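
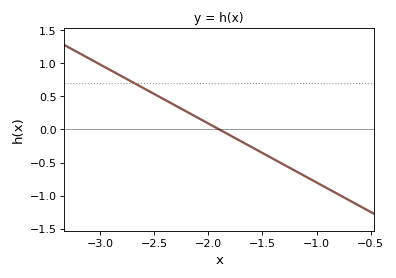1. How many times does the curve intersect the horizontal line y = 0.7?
1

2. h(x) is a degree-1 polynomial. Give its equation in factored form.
y = -0.89(x + 1.9)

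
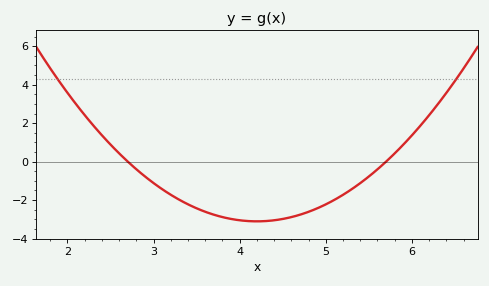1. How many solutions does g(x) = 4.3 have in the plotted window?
2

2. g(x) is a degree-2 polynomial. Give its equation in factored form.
y = 1.38(x - 2.7)(x - 5.7)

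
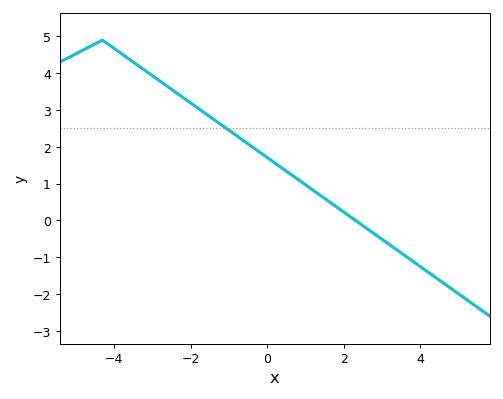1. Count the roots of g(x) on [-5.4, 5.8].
1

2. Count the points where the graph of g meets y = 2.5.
1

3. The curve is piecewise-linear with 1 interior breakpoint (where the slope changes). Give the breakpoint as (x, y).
(-4.3, 4.9)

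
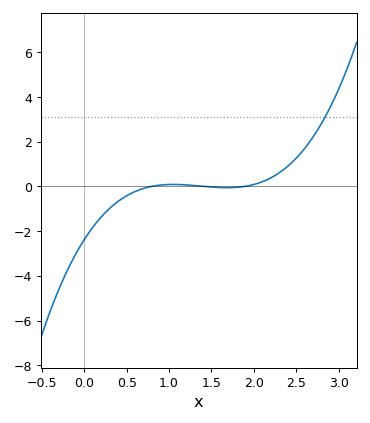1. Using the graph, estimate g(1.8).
0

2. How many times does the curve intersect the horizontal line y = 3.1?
1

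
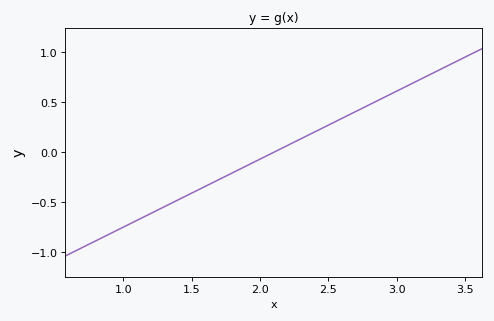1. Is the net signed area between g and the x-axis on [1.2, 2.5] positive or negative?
negative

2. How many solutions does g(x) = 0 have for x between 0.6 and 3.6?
1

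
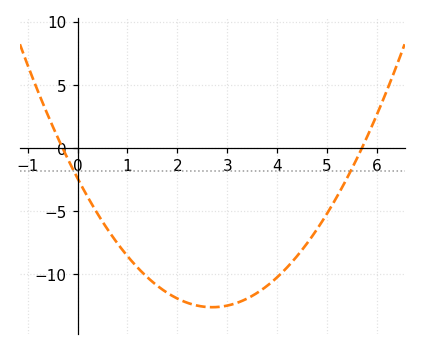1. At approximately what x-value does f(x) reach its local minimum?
2.8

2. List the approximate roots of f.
-0.2, 5.8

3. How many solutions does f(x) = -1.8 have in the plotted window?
2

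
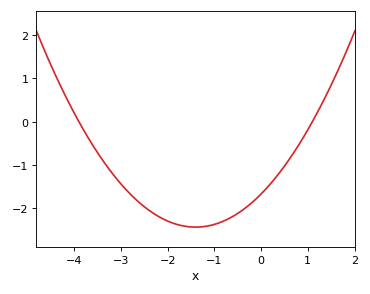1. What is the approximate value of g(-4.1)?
0.406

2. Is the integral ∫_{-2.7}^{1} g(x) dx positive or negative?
negative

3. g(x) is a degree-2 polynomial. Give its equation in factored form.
y = 0.39(x + 3.9)(x - 1.1)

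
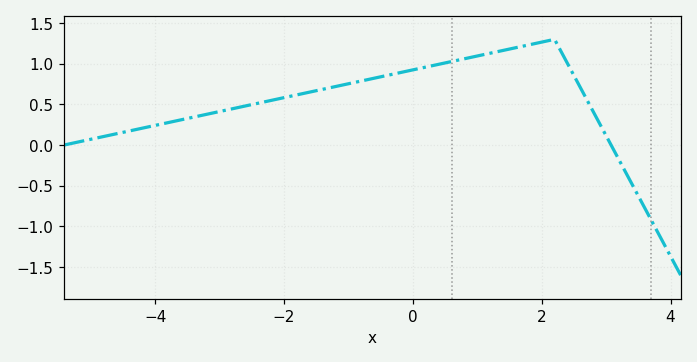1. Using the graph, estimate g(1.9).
1.25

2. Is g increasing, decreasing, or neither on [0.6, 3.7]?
neither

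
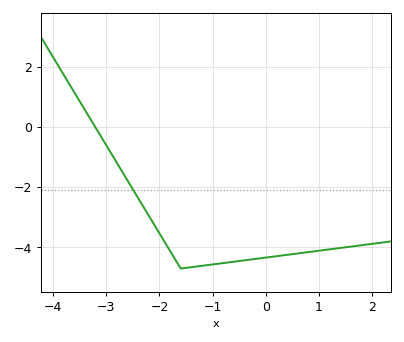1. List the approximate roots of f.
-3.21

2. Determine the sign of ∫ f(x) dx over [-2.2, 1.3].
negative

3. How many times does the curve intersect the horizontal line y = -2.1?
1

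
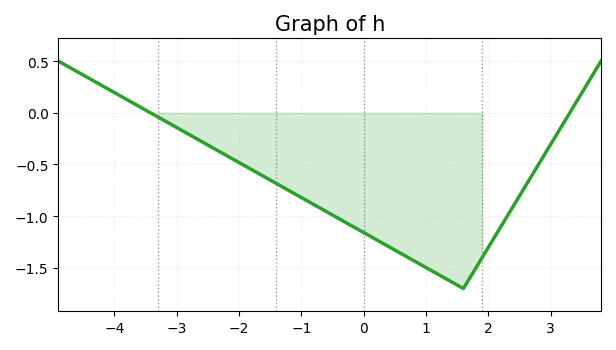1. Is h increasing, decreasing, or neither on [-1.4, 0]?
decreasing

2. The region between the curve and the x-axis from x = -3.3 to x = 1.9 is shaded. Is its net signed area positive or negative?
negative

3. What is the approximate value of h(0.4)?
-1.29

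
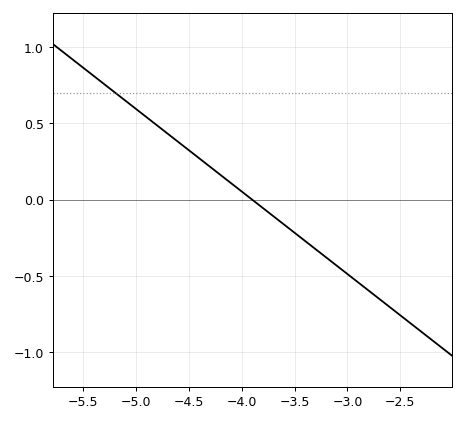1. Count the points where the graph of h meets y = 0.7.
1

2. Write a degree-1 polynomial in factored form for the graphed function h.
y = -0.54(x + 3.9)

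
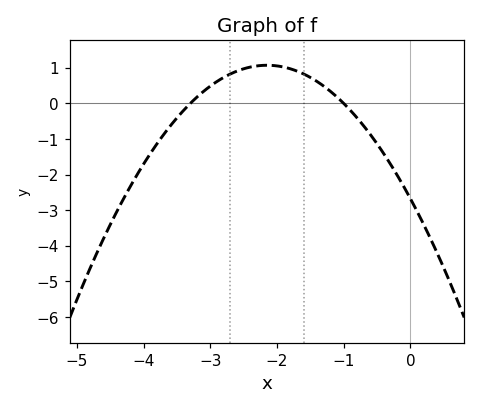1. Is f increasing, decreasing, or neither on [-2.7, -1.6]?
neither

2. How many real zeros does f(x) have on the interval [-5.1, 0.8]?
2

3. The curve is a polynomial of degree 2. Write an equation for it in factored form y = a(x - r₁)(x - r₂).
y = -0.81(x + 3.3)(x + 1)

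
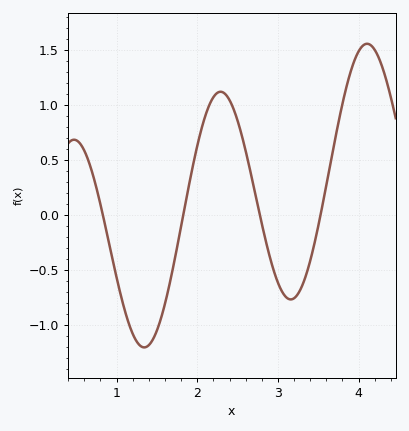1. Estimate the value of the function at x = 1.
-0.55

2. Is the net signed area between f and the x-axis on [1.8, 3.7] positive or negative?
positive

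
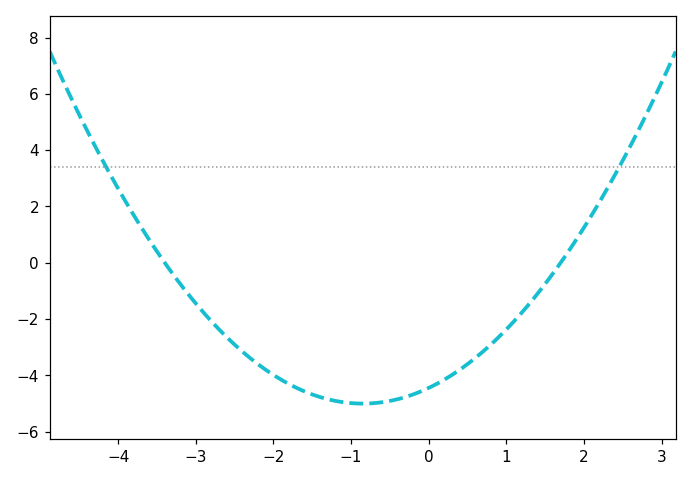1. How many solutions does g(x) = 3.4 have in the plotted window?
2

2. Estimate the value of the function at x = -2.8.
-2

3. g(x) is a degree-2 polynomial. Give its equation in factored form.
y = 0.77(x + 3.4)(x - 1.7)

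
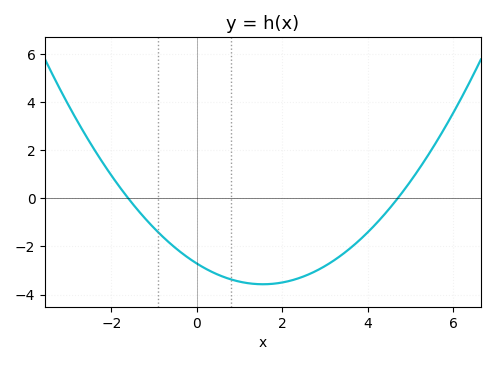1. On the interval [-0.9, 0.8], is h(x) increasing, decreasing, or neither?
decreasing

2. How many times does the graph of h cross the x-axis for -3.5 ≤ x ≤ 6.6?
2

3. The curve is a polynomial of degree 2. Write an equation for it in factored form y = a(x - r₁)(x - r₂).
y = 0.36(x + 1.6)(x - 4.7)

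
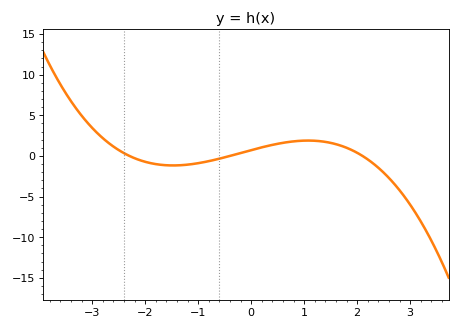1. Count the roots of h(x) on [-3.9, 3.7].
3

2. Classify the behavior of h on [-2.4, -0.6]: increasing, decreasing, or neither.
neither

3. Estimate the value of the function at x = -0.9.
-1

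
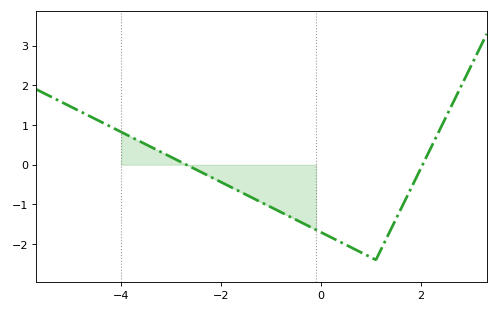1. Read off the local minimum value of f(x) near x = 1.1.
-2.4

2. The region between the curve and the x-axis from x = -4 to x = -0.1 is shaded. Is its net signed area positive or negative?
negative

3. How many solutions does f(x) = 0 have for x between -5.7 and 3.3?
2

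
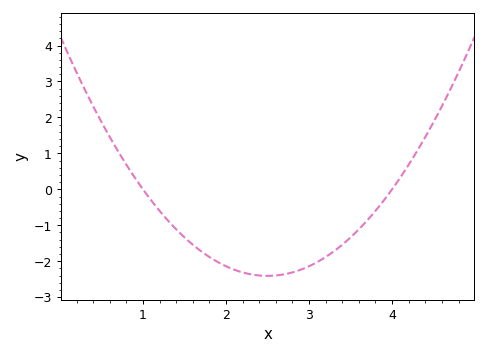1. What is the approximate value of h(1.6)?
-1.54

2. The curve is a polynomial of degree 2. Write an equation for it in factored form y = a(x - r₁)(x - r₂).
y = 1.07(x - 1)(x - 4)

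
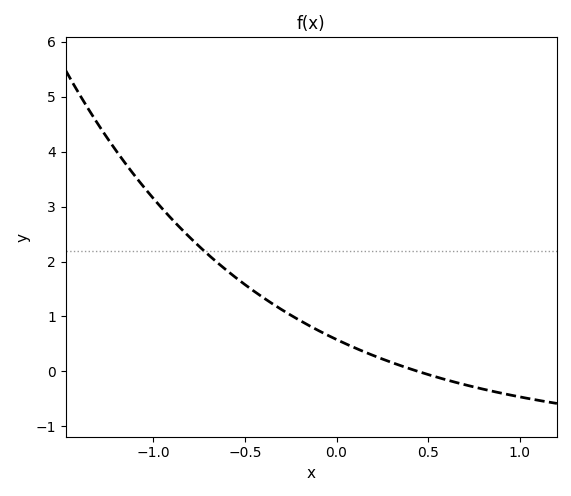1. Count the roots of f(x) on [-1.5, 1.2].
1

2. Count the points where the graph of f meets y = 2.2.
1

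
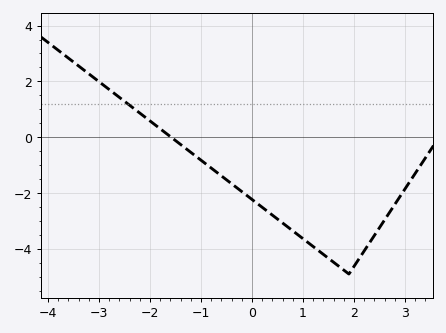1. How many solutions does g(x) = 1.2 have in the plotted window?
1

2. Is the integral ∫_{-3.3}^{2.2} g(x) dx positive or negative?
negative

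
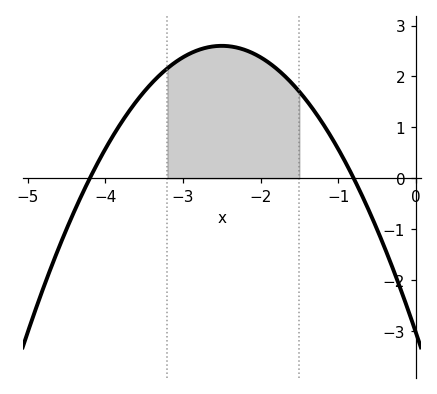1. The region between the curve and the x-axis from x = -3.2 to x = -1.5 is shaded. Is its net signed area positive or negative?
positive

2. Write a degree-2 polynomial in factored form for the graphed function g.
y = -0.9(x + 4.2)(x + 0.8)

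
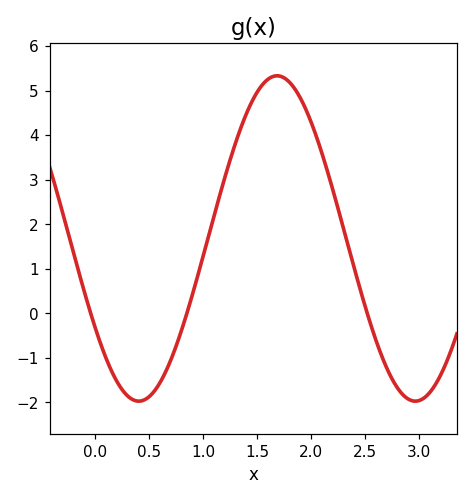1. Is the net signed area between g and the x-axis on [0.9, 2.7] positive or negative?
positive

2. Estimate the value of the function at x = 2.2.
2.8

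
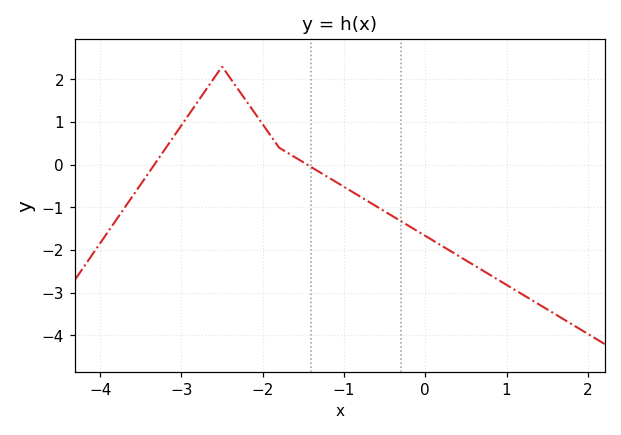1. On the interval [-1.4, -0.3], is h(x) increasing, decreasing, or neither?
decreasing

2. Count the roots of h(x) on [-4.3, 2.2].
2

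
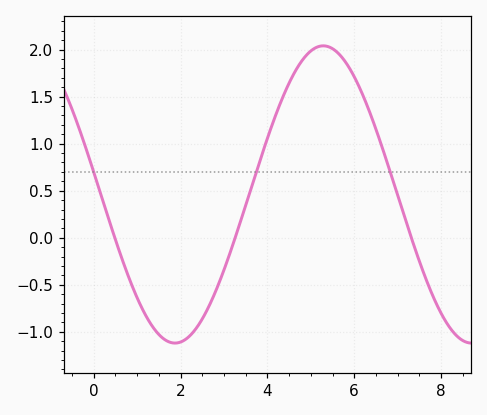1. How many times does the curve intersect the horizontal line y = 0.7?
3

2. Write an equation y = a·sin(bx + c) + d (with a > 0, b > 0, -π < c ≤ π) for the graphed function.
y = 1.58sin(0.92x + 2.99) + 0.46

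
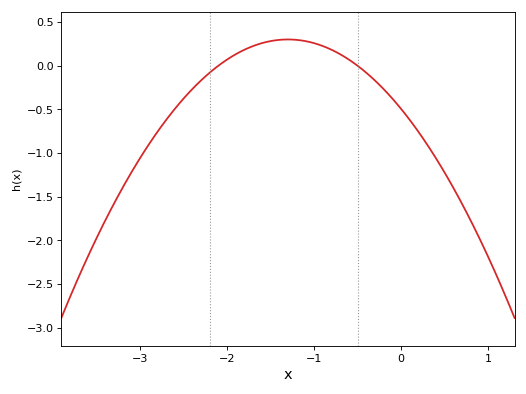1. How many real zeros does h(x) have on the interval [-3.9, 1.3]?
2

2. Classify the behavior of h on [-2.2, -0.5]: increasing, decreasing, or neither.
neither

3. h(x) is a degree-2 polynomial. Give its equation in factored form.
y = -0.47(x + 2.1)(x + 0.5)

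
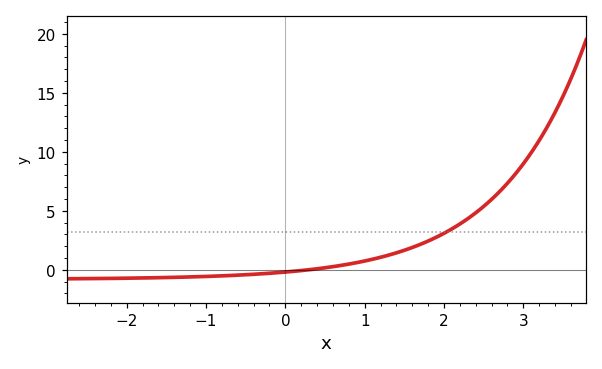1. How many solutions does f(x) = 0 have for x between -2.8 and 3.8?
1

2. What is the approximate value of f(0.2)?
-0.065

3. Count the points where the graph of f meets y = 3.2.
1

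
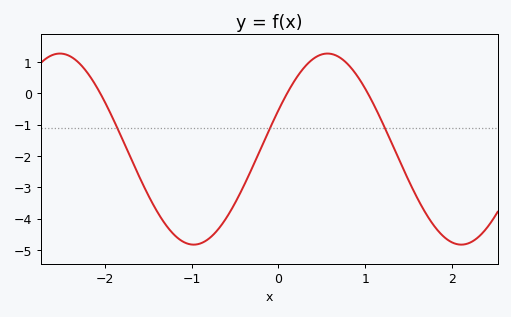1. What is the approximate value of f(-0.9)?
-4.8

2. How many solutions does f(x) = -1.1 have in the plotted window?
3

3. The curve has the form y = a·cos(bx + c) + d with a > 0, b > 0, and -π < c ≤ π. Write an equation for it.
y = 3.05cos(2x - 1.2) - 1.78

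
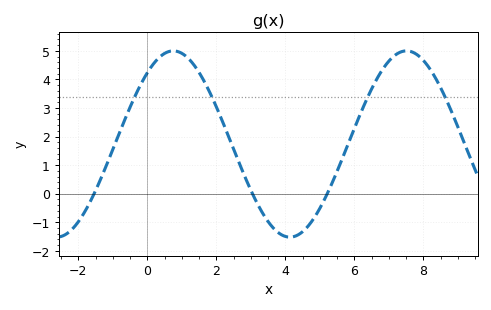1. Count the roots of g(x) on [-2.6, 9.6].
3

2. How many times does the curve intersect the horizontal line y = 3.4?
4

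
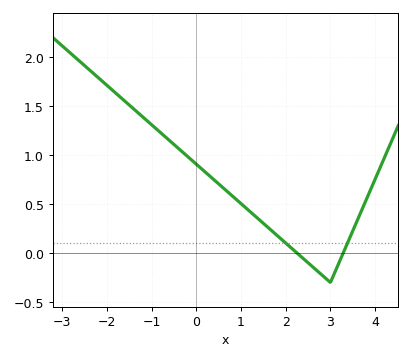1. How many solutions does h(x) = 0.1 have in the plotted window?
2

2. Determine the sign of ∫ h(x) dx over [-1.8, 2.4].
positive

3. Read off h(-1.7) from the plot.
1.6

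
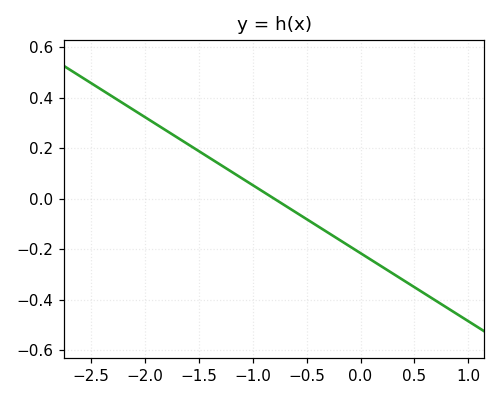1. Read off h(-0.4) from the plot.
-0.108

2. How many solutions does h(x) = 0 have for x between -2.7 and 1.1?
1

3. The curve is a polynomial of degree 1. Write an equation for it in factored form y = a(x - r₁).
y = -0.27(x + 0.8)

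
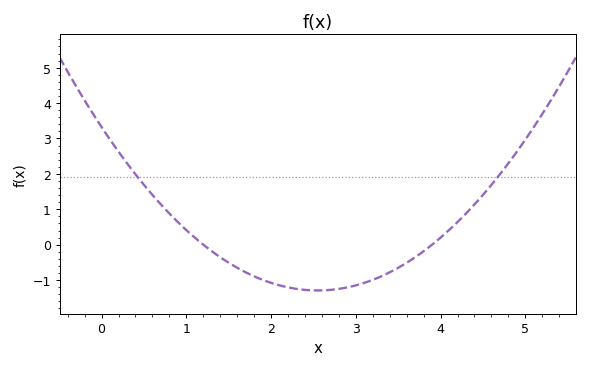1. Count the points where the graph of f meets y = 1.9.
2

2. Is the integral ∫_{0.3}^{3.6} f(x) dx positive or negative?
negative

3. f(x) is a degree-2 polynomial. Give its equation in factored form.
y = 0.71(x - 1.2)(x - 3.9)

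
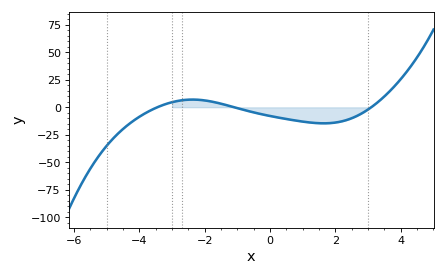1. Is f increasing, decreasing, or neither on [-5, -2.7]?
increasing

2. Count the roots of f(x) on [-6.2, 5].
3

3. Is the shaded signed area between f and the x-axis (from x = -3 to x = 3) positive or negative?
negative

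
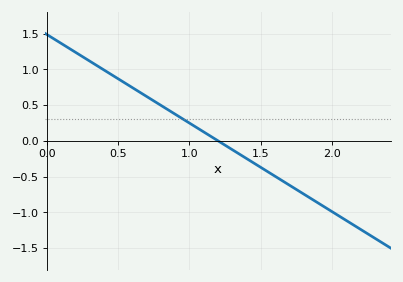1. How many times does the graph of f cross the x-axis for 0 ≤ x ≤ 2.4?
1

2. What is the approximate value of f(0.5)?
0.868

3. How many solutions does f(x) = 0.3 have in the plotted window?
1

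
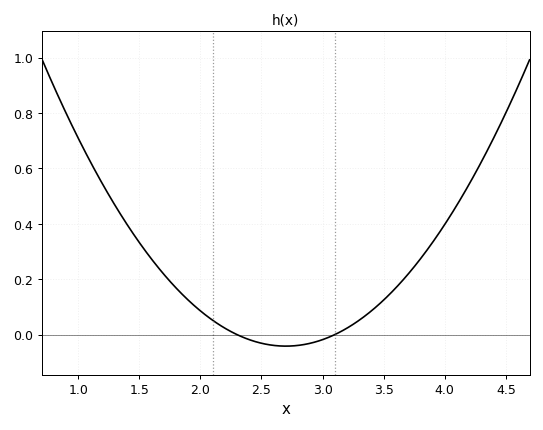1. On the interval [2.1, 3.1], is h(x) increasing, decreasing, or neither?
neither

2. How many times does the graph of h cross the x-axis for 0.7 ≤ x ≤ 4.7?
2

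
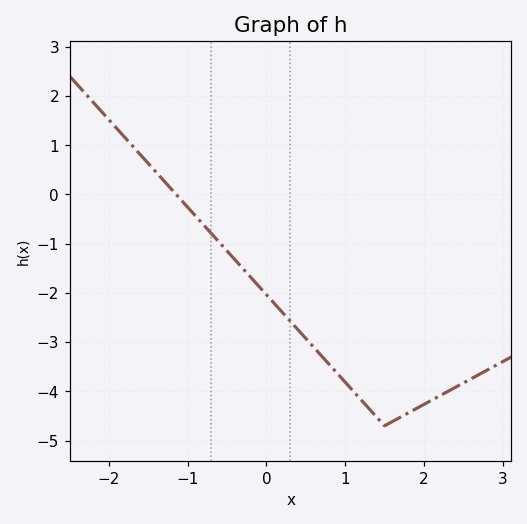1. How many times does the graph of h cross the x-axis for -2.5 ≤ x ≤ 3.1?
1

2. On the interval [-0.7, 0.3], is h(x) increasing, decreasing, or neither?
decreasing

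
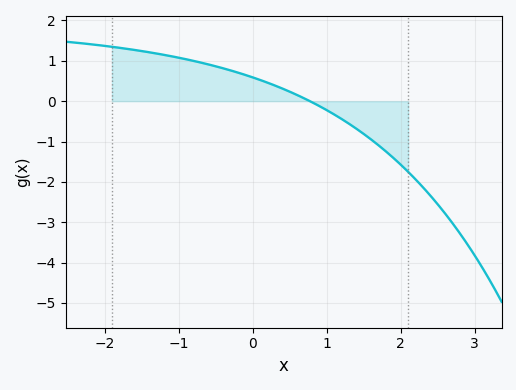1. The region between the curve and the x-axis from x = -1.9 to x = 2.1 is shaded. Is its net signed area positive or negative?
positive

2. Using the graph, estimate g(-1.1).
1.11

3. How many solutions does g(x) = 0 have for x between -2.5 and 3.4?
1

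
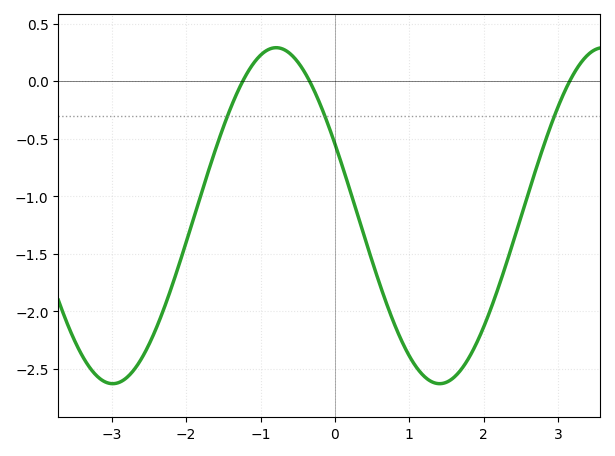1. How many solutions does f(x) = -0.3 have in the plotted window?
3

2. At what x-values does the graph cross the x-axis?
-1.24, -0.341, 3.16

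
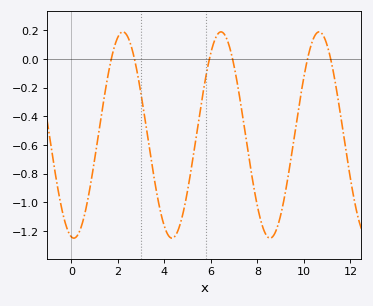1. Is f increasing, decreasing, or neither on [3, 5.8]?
neither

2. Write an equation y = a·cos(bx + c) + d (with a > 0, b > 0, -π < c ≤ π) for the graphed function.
y = 0.72cos(1.5x + 3) - 0.53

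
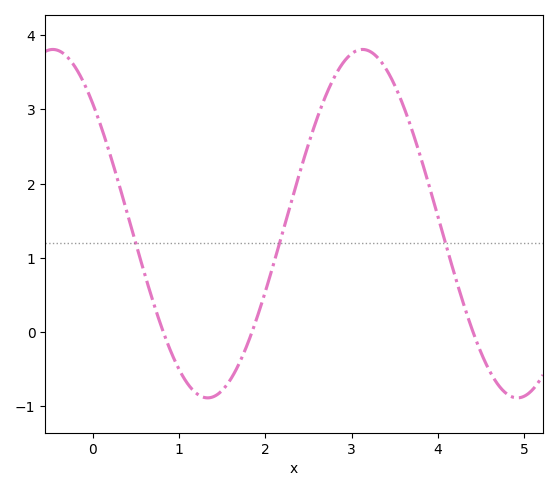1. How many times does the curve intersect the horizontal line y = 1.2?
3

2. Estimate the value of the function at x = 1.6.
-0.637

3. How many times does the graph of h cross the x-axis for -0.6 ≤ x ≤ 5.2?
3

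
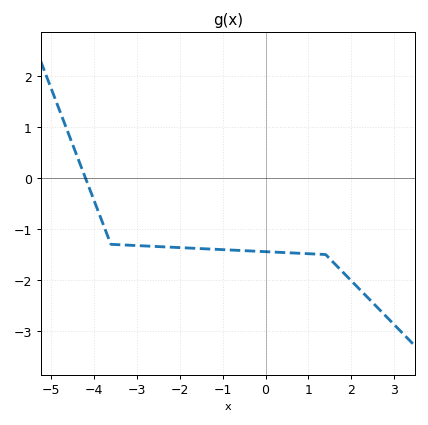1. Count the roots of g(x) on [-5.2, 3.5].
1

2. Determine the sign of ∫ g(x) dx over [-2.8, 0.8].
negative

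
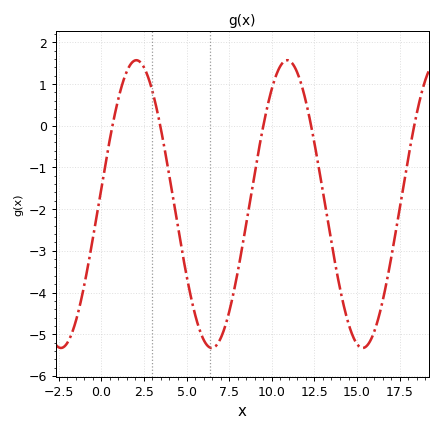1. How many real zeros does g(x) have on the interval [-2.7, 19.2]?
5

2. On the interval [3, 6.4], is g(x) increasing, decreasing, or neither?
decreasing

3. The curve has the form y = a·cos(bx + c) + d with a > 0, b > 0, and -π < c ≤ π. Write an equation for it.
y = 3.45cos(0.71x - 1.5) - 1.88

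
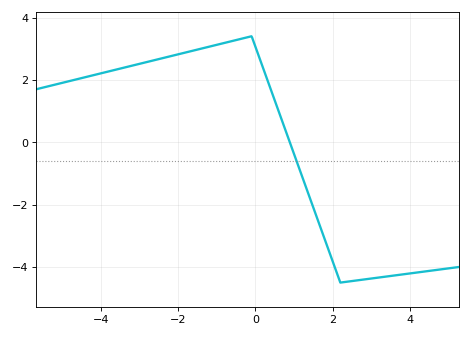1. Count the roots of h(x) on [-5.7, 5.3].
1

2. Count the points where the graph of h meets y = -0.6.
1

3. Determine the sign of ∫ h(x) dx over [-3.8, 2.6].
positive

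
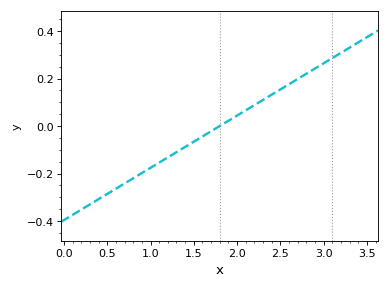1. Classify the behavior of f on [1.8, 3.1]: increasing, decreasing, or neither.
increasing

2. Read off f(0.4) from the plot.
-0.308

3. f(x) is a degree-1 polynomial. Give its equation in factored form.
y = 0.22(x - 1.8)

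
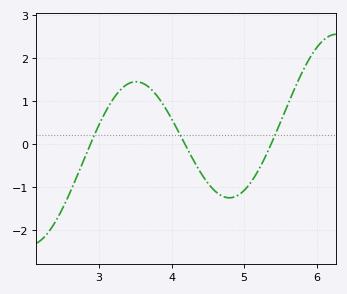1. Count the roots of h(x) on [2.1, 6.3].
3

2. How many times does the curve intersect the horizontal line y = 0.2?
3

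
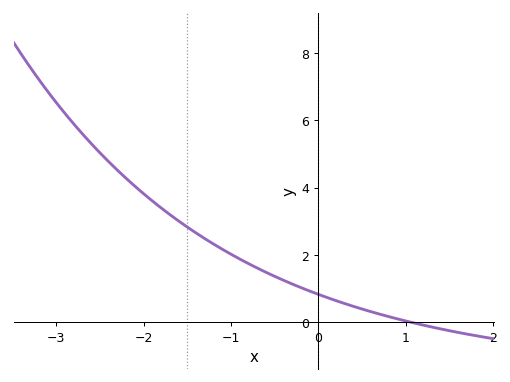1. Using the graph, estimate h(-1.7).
3.2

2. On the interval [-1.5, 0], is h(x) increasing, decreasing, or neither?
decreasing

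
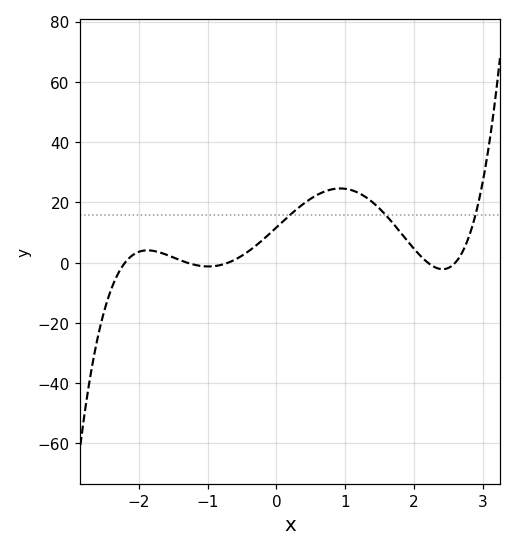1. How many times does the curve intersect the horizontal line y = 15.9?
3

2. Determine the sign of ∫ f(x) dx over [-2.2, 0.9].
positive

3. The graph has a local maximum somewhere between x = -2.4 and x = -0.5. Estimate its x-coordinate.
-1.9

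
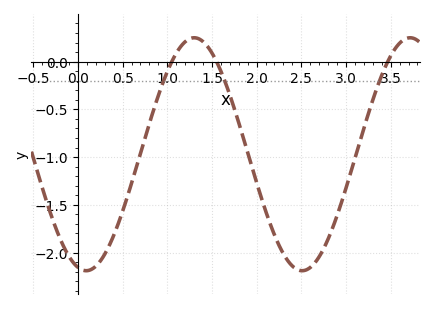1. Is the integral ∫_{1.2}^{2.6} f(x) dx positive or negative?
negative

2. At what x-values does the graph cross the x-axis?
1.05, 1.55, 3.47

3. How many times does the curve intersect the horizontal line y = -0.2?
3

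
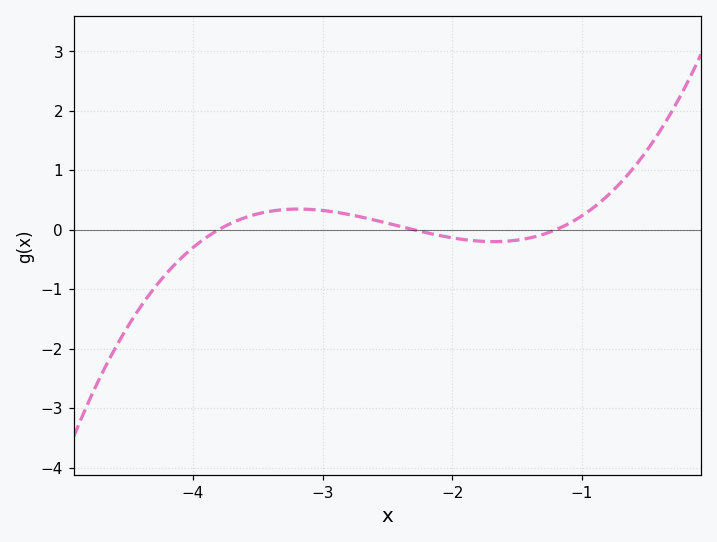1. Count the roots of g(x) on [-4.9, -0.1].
3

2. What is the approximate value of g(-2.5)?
0.108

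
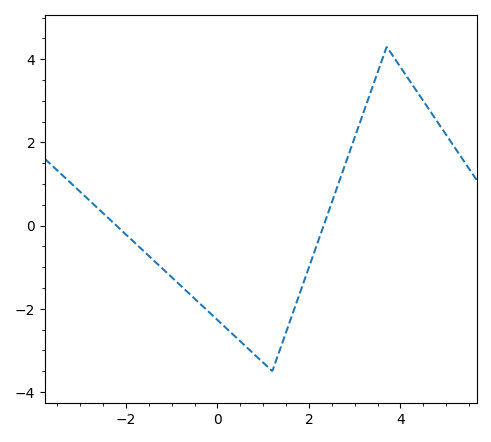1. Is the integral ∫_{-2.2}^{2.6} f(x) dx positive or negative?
negative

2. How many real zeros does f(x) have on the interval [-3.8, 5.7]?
2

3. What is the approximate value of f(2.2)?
-0.38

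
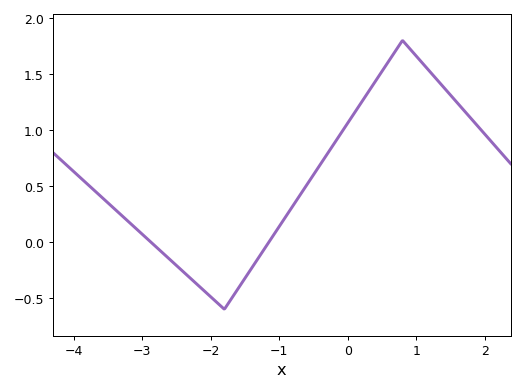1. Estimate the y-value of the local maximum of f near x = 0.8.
1.8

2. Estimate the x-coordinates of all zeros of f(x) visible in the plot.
-2.87, -1.15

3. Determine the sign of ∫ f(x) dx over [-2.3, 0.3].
positive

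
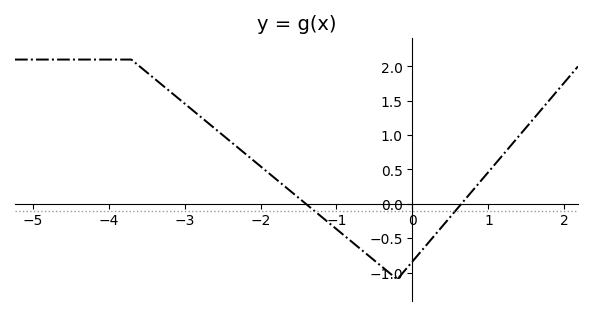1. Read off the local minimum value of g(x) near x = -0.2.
-1.1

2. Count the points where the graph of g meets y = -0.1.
2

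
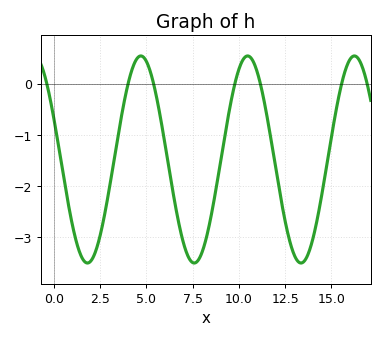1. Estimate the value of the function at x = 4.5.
0.488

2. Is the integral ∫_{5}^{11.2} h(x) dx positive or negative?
negative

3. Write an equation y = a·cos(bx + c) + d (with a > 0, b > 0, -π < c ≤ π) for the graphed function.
y = 2.02cos(1.09x + 1.15) - 1.48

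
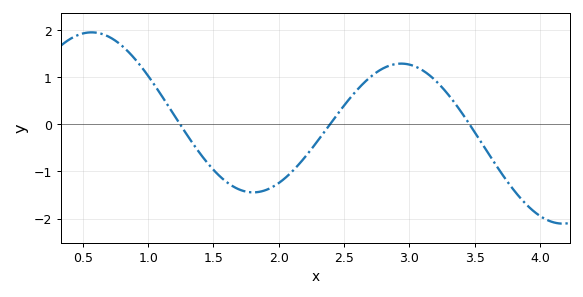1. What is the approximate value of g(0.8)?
1.67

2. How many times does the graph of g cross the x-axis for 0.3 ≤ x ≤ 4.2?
3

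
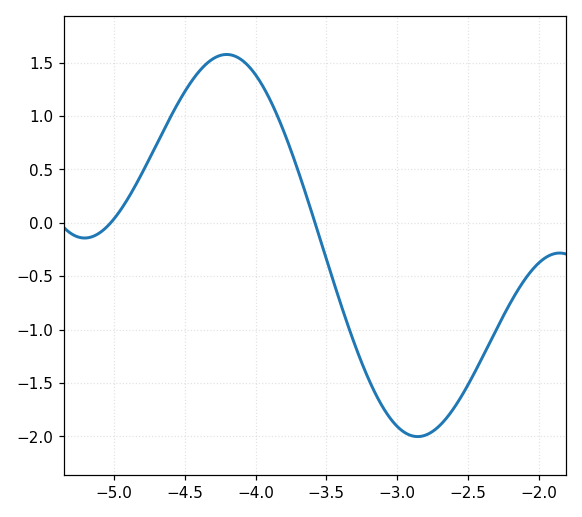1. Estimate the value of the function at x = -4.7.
0.733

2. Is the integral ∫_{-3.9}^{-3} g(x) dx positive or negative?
negative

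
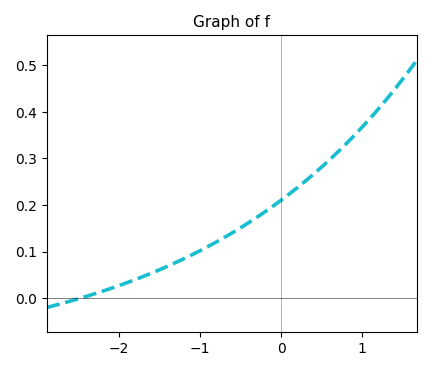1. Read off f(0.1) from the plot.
0.223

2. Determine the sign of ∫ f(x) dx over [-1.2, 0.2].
positive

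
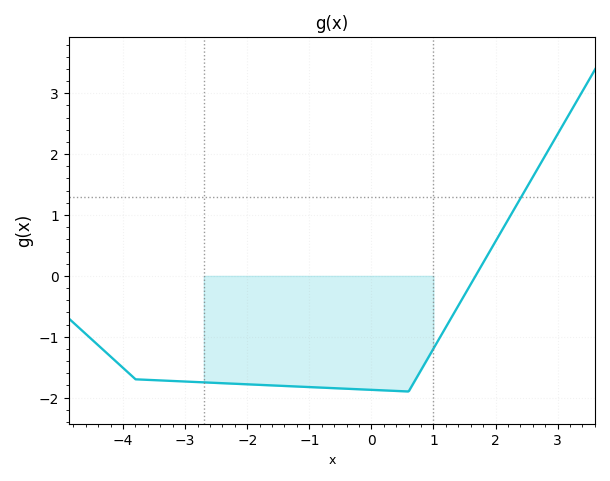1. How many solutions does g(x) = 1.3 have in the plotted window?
1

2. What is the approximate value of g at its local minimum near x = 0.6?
-1.9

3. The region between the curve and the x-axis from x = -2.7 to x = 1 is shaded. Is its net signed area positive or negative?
negative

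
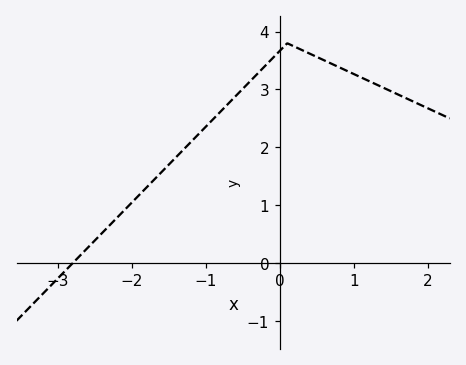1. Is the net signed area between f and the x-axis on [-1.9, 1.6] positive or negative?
positive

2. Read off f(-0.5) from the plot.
3.01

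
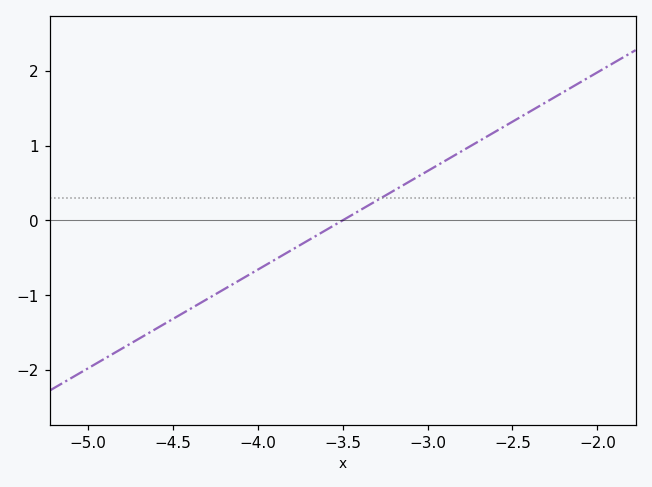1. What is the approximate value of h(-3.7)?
-0.3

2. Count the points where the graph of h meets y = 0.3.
1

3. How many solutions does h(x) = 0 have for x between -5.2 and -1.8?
1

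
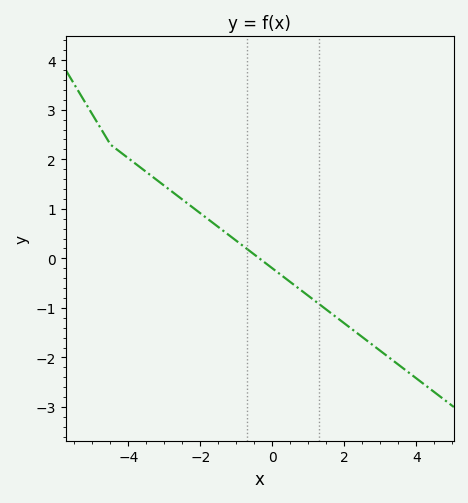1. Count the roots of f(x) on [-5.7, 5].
1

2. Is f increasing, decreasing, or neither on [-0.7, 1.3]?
decreasing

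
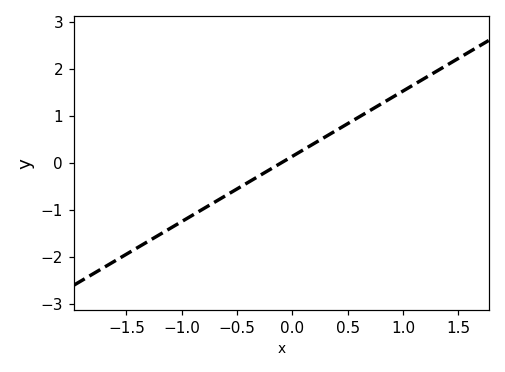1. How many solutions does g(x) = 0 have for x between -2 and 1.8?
1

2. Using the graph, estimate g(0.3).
0.6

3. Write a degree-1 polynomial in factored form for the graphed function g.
y = 1.39(x + 0.1)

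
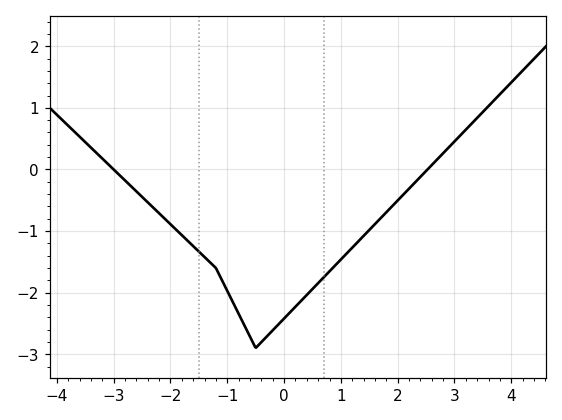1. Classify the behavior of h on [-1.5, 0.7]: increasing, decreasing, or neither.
neither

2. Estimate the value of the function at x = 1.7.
-0.792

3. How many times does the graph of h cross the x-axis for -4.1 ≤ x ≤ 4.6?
2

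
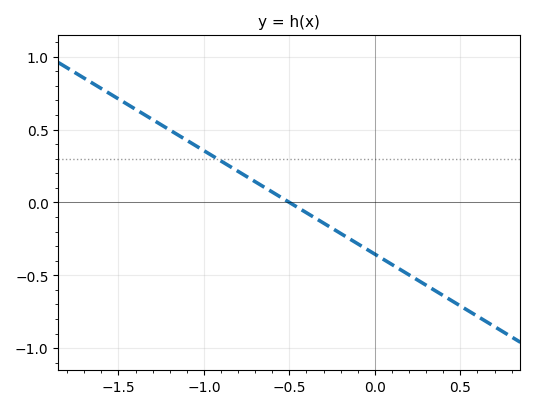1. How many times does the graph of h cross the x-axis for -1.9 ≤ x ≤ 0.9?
1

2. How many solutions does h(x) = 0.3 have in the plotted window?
1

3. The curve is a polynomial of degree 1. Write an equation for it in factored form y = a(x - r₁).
y = -0.71(x + 0.5)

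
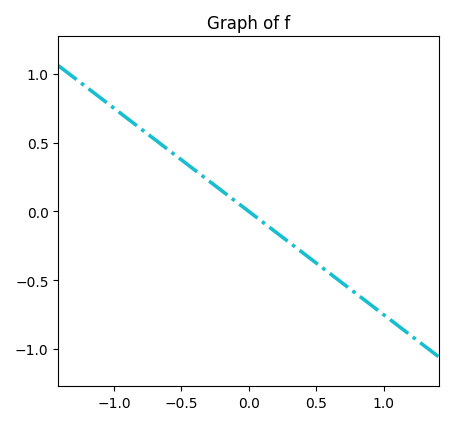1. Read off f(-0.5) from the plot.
0.375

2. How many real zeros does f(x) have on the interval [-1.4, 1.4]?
1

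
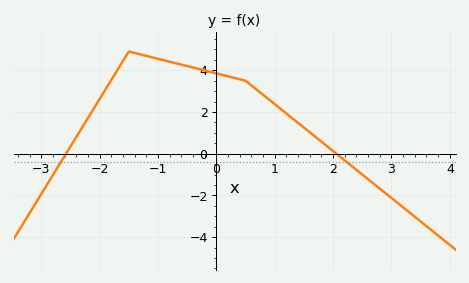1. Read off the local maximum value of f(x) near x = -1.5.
4.8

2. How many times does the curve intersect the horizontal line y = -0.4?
2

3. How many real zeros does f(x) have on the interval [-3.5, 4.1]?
2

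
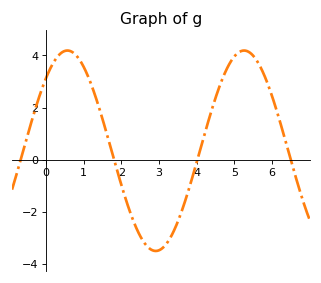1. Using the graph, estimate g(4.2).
1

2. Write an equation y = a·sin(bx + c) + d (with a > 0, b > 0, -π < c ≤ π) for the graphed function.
y = 3.84sin(1.3x + 0.81) + 0.35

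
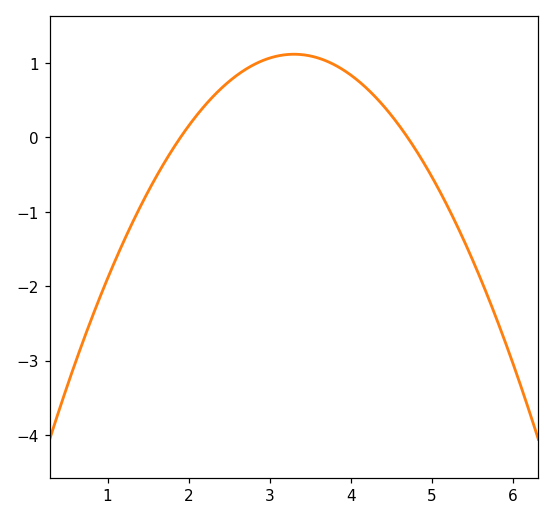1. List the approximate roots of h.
1.9, 4.7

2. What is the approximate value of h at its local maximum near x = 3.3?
1.12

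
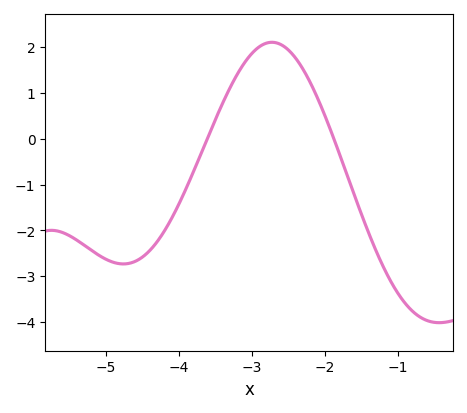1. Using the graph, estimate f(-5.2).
-2.43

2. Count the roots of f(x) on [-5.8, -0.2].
2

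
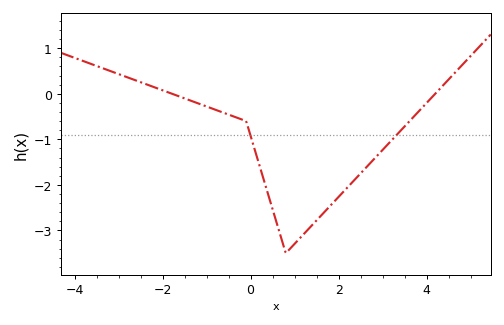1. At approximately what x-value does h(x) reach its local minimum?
0.801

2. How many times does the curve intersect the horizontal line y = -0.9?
2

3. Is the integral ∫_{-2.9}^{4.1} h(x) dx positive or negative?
negative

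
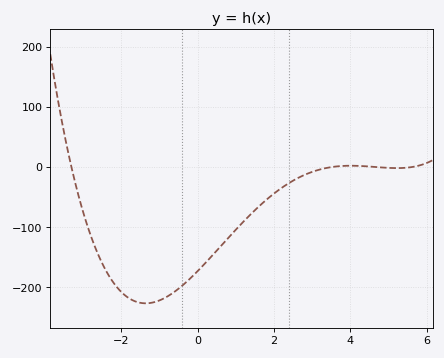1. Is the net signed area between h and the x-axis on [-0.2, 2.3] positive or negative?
negative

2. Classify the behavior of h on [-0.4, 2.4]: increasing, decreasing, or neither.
increasing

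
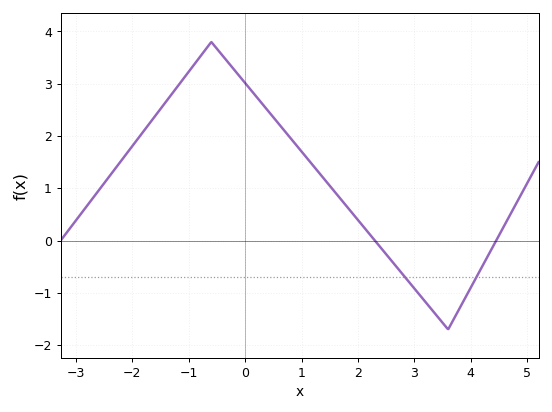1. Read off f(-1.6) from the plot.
2.4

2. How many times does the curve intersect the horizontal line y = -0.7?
2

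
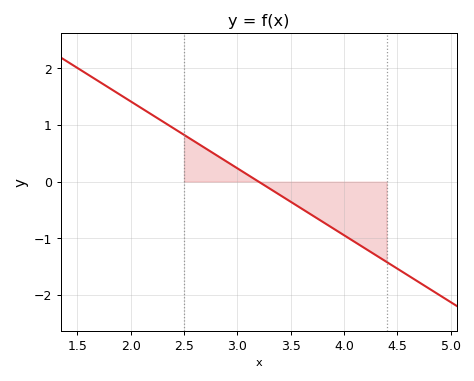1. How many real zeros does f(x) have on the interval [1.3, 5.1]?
1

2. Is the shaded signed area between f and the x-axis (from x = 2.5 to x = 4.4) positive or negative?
negative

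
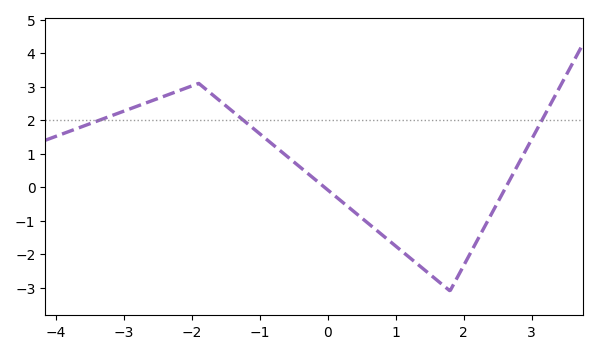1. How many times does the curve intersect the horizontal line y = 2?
3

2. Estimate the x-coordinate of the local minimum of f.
1.8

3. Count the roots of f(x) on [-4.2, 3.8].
2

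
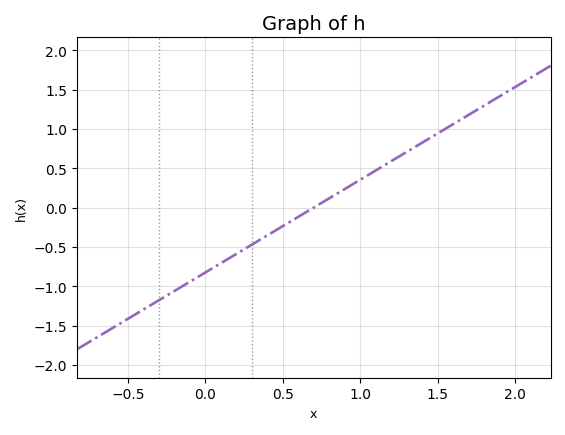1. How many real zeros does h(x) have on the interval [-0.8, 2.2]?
1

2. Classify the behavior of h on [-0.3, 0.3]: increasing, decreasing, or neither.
increasing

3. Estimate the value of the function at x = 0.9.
0.25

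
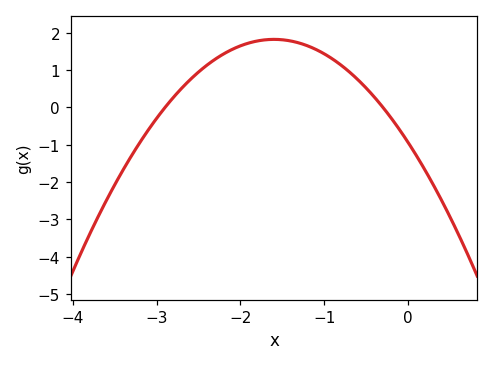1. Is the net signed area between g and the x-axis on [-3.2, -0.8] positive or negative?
positive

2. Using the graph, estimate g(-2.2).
1.4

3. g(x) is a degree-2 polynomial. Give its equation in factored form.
y = -1.08(x + 2.9)(x + 0.3)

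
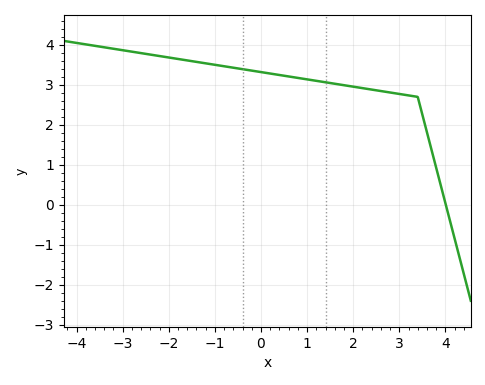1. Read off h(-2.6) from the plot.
3.79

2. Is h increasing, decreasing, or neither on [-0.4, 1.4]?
decreasing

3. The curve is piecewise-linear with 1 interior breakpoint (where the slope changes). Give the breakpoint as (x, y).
(3.4, 2.7)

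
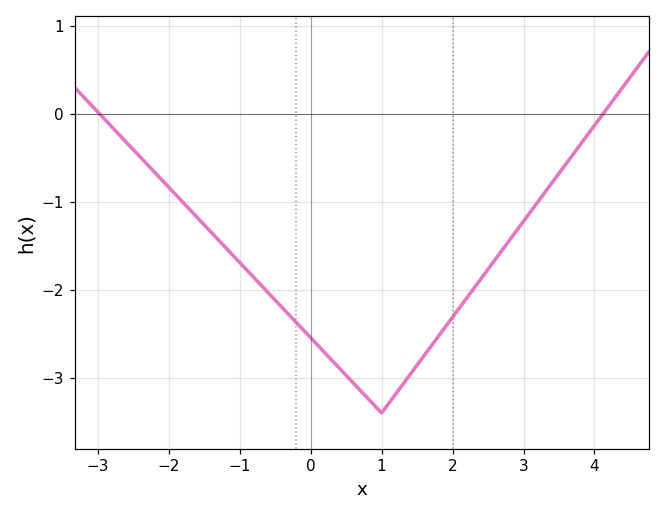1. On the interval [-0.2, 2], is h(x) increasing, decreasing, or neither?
neither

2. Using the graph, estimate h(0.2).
-2.7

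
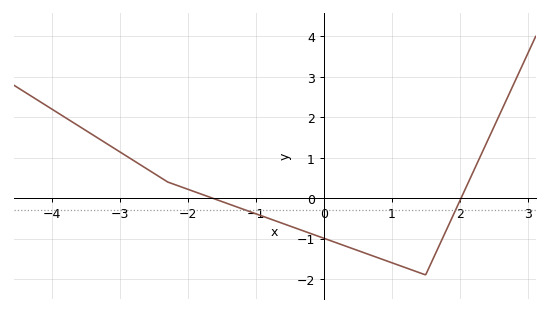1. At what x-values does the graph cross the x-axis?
-1.64, 2.02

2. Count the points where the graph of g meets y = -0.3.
2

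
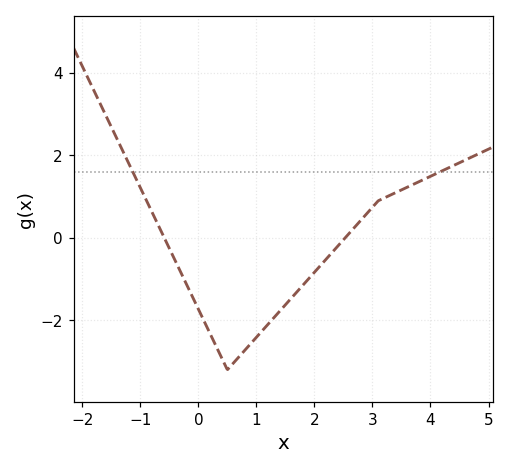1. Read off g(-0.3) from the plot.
-0.844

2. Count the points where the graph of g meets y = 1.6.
2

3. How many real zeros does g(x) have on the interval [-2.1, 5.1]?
2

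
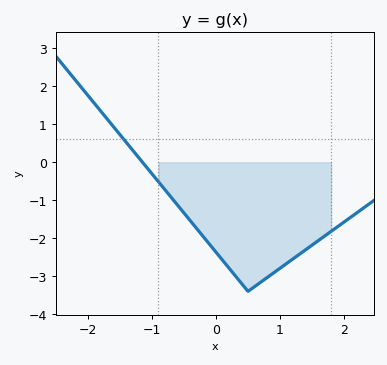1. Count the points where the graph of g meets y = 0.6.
1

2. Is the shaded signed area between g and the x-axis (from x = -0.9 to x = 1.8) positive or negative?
negative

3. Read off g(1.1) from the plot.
-2.67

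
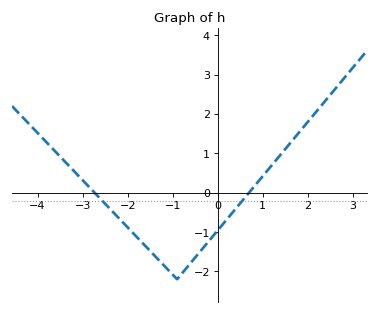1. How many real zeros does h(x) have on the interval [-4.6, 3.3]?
2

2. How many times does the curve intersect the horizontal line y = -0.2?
2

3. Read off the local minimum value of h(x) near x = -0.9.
-2.2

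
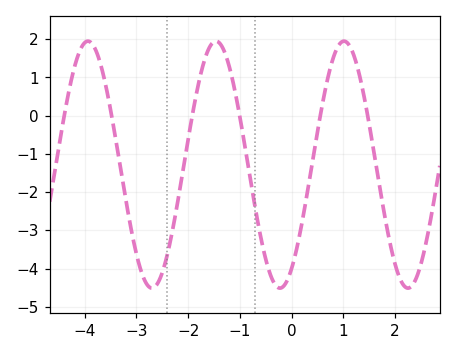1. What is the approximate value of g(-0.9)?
-0.8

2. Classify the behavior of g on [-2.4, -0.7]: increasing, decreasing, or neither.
neither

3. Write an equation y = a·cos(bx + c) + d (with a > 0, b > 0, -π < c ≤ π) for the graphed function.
y = 3.23cos(2.5x - 2.6) - 1.28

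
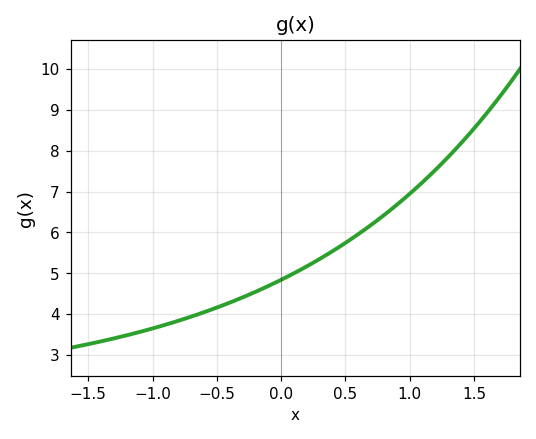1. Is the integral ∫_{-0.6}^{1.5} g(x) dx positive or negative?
positive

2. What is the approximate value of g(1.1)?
7.2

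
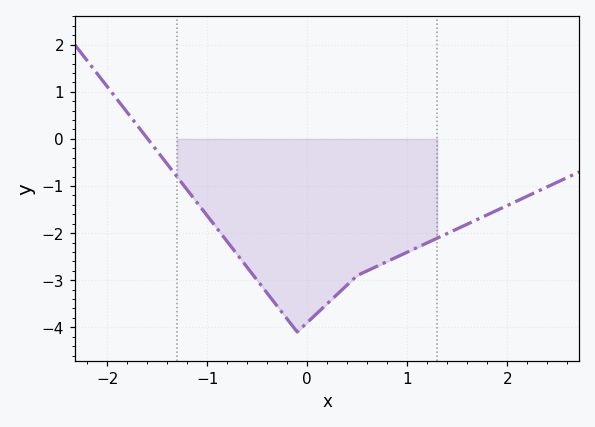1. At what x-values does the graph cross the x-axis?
-1.6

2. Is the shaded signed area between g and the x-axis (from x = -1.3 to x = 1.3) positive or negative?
negative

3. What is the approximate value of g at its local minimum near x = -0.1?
-4.1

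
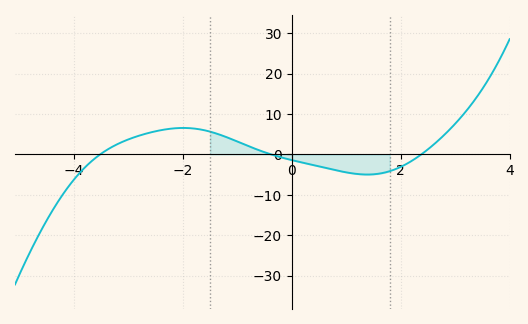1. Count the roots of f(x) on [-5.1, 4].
3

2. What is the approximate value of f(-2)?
7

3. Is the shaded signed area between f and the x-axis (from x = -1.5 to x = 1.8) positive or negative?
negative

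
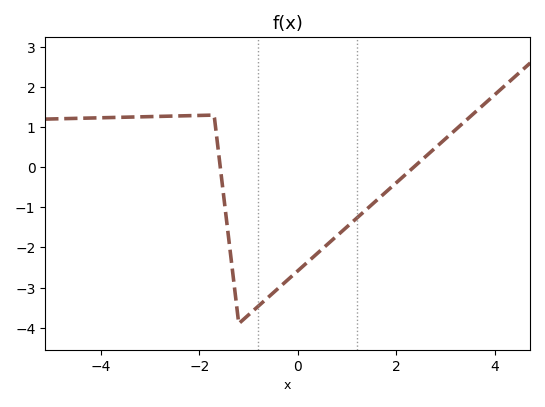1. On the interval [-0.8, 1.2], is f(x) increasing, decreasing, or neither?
increasing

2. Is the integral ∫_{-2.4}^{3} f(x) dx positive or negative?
negative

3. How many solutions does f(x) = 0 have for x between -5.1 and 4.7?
2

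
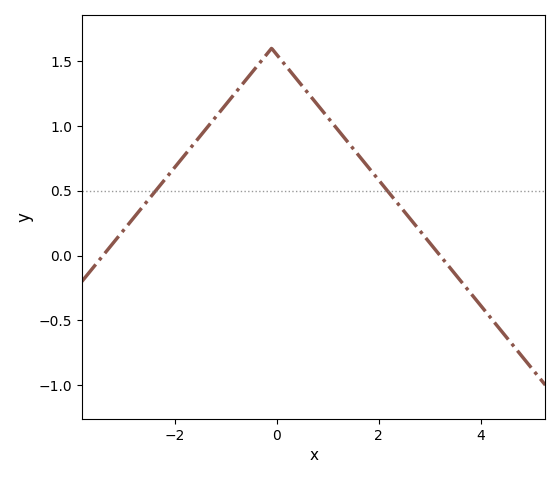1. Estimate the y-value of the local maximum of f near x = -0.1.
1.6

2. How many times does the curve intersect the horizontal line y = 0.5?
2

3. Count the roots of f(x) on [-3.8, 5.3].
2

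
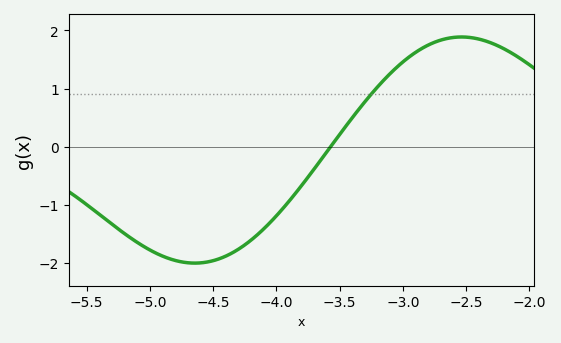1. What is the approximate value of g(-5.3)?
-1.33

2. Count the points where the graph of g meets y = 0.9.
1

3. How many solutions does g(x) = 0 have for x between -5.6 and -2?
1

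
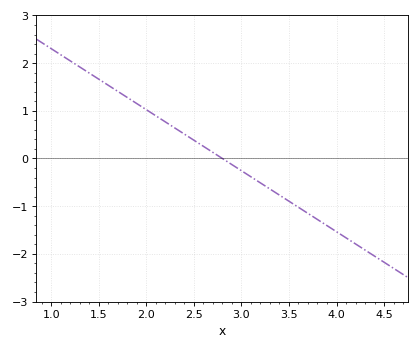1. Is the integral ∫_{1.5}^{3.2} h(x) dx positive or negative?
positive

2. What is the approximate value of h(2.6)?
0.3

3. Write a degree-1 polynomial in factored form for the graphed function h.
y = -1.28(x - 2.8)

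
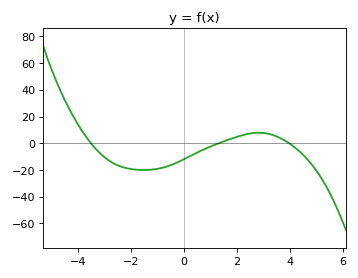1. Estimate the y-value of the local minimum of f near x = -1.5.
-20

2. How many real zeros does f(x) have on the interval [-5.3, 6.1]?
3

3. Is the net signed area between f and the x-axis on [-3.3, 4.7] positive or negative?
negative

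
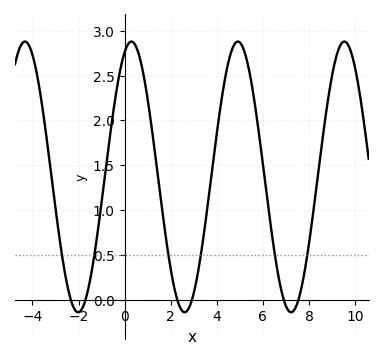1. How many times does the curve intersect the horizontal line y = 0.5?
6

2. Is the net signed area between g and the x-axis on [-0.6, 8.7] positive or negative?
positive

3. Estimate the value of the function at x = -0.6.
1.9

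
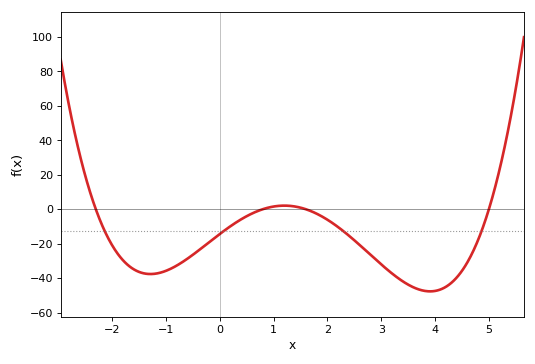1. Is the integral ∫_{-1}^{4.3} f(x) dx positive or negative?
negative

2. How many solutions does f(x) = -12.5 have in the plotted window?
4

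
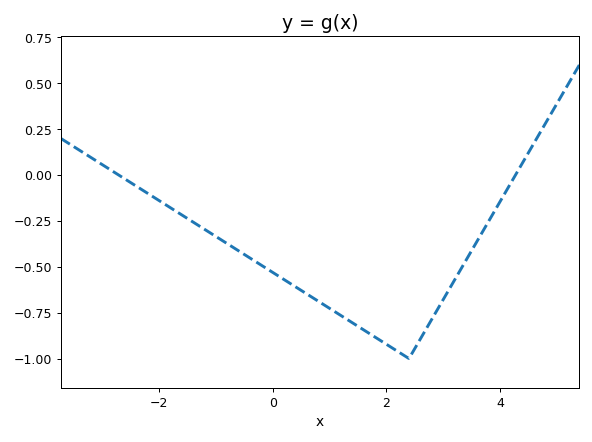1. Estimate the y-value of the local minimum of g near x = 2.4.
-1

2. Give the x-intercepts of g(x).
-2.8, 4.2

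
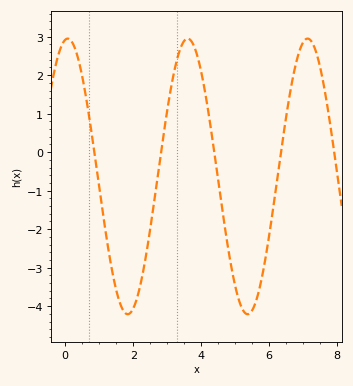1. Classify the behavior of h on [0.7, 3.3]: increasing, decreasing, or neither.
neither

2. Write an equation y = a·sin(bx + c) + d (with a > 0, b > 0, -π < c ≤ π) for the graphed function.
y = 3.58sin(1.8x + 1.4) - 0.63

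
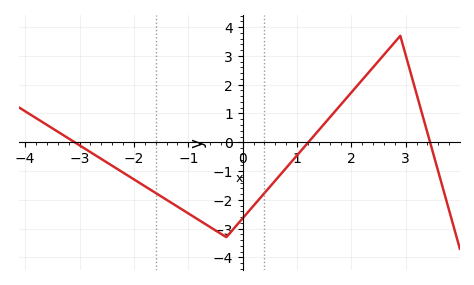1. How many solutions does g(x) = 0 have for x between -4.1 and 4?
3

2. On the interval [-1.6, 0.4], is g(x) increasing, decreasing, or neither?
neither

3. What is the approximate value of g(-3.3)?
0.248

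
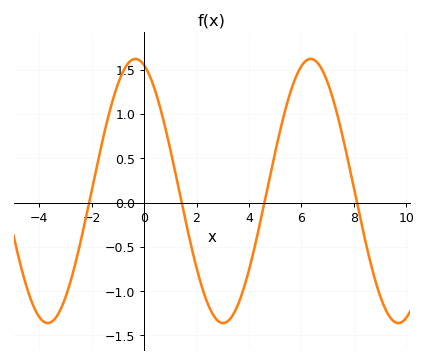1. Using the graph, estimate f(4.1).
-0.647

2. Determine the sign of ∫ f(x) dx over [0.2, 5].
negative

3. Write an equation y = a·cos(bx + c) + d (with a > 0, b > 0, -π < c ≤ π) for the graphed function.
y = 1.49cos(0.94x + 0.31) + 0.13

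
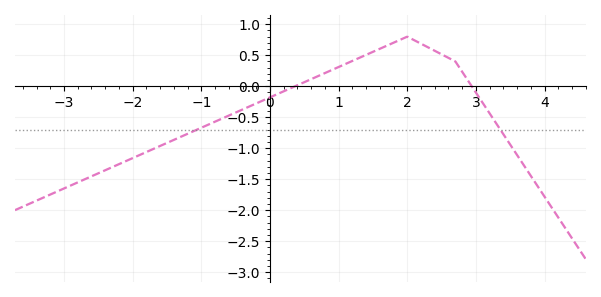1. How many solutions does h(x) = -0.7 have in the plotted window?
2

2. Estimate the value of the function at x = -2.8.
-1.55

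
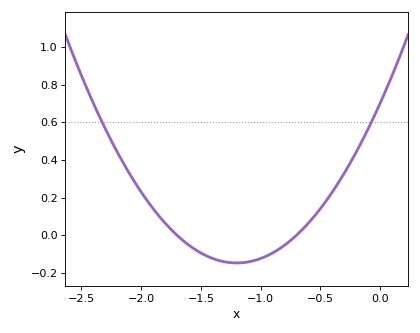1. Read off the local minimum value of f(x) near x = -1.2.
-0.147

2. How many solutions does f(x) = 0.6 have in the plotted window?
2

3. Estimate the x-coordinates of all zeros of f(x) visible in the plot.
-1.7, -0.7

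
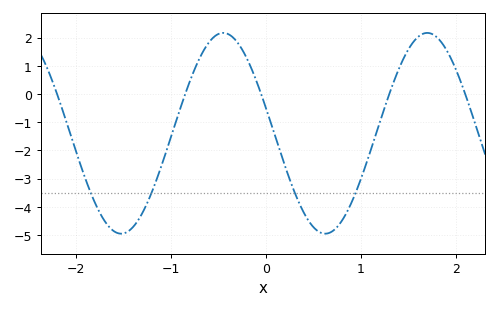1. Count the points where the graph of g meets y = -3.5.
4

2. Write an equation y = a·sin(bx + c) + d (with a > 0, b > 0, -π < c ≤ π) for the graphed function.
y = 3.56sin(2.9x + 2.9) - 1.39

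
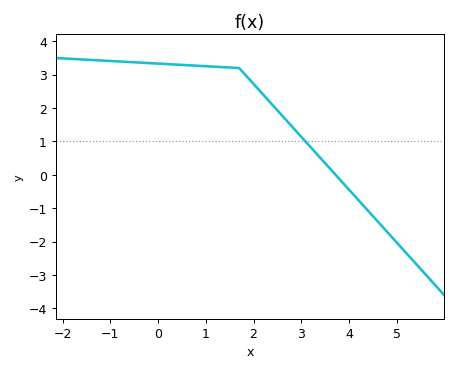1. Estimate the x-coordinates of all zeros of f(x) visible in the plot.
3.72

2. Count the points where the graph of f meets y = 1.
1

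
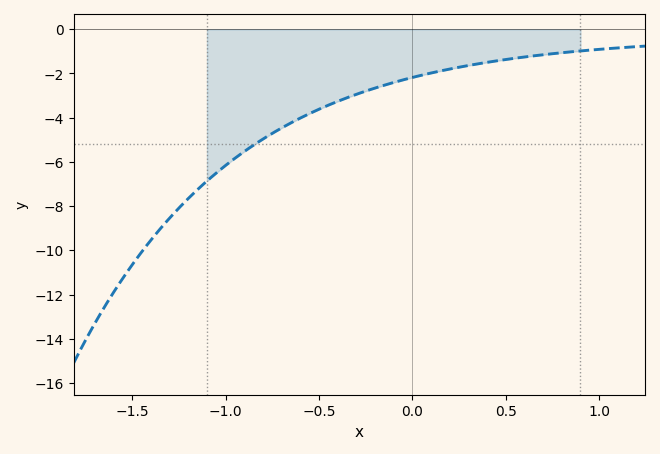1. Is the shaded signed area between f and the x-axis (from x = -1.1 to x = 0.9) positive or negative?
negative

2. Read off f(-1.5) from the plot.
-10.6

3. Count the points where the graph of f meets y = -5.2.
1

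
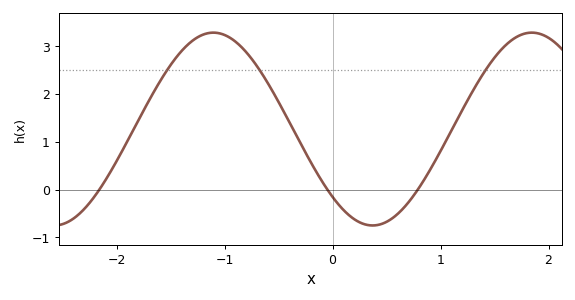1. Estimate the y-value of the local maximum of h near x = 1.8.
3.29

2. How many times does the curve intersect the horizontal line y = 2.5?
3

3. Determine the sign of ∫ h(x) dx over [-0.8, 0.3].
positive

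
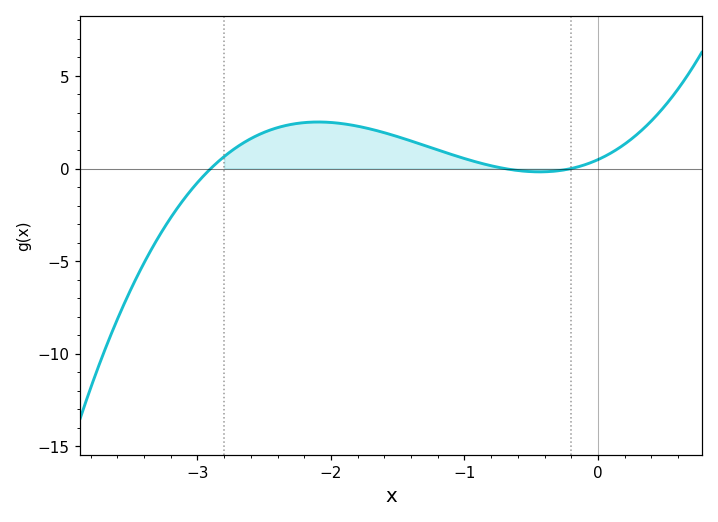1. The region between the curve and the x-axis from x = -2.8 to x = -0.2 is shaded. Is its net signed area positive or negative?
positive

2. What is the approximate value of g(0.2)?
1.5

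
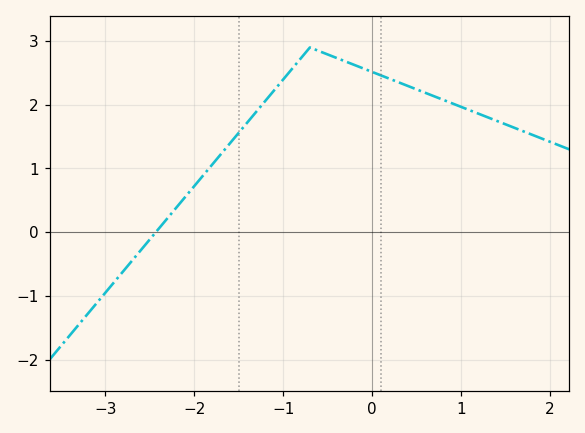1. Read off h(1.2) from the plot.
1.9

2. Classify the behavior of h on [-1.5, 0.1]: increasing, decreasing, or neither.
neither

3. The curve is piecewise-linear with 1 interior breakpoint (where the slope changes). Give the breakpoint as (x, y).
(-0.7, 2.9)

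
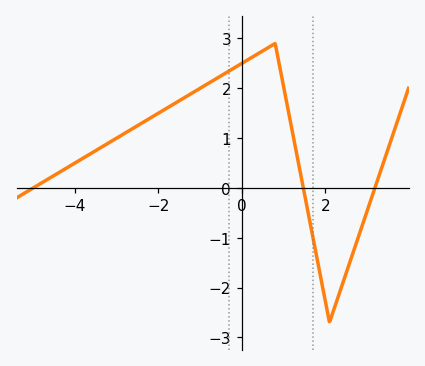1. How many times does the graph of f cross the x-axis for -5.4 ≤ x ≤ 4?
3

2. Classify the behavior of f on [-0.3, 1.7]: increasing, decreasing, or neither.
neither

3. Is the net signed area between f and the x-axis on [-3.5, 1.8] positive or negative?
positive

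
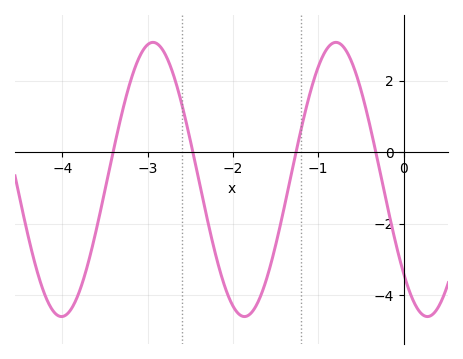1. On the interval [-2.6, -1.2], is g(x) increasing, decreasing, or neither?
neither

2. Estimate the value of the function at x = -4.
-4.6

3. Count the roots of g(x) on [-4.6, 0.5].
4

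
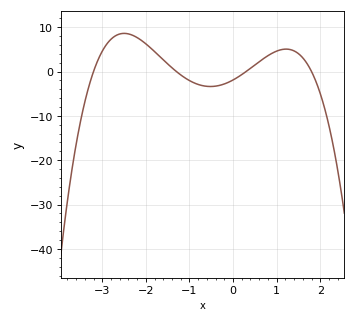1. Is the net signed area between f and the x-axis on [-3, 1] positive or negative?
positive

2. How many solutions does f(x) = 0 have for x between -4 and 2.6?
4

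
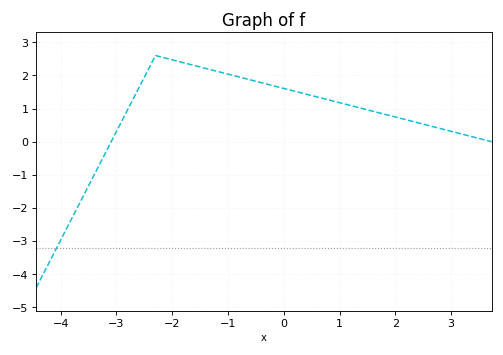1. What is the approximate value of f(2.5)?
0.5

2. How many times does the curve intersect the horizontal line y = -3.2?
1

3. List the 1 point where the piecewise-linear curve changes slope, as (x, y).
(-2.3, 2.6)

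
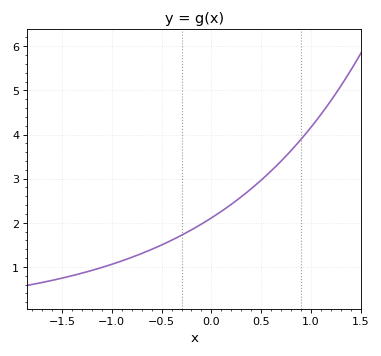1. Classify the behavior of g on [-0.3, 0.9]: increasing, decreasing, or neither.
increasing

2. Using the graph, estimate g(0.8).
3.63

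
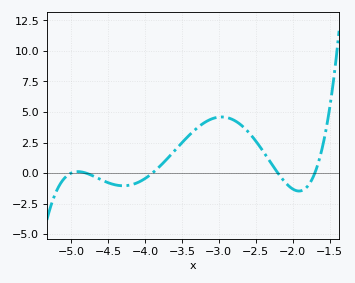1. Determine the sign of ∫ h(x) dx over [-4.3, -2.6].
positive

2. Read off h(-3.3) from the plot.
3.6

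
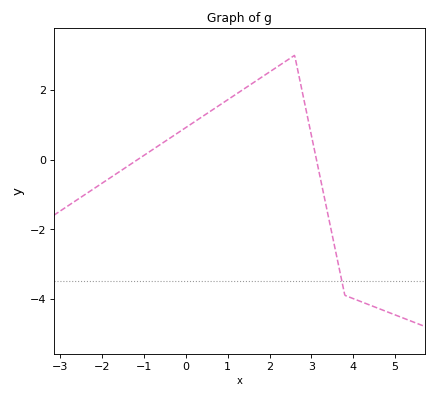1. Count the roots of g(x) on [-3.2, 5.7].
2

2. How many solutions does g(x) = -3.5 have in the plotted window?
1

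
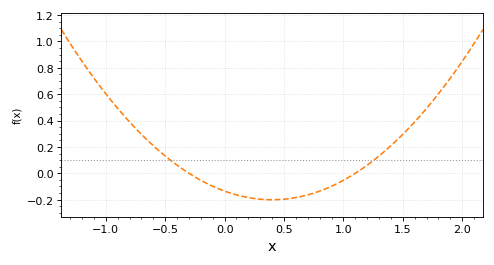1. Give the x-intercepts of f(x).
-0.3, 1.1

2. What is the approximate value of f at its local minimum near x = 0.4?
-0.201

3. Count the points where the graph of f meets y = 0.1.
2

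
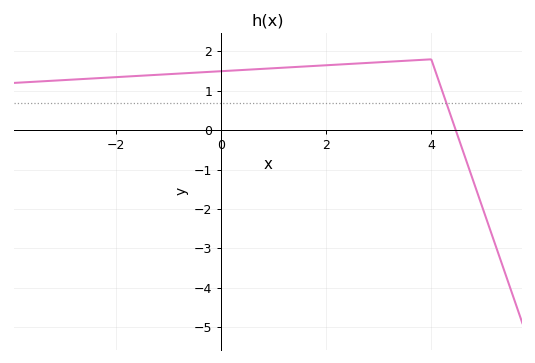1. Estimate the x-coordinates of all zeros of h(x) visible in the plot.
4.4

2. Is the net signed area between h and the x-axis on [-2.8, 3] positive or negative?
positive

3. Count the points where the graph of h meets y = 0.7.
1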